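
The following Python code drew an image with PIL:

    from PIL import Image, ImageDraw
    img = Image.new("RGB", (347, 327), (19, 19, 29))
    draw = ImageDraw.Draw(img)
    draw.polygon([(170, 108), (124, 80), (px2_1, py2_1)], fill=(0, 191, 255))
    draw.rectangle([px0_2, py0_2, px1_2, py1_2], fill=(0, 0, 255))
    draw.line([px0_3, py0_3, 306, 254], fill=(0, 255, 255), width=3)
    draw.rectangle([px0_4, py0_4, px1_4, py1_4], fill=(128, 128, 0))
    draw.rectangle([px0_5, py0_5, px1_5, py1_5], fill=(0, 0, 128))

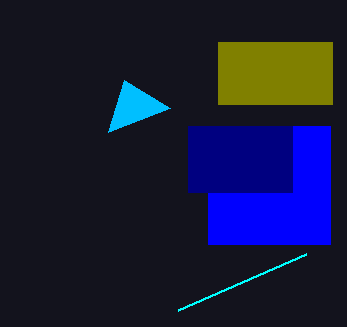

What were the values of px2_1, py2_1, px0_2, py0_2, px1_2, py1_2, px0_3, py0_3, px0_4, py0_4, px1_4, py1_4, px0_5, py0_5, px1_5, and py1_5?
px2_1 = 108
py2_1 = 132
px0_2 = 208
py0_2 = 126
px1_2 = 330
py1_2 = 244
px0_3 = 178
py0_3 = 310
px0_4 = 218
py0_4 = 42
px1_4 = 332
py1_4 = 104
px0_5 = 188
py0_5 = 126
px1_5 = 292
py1_5 = 192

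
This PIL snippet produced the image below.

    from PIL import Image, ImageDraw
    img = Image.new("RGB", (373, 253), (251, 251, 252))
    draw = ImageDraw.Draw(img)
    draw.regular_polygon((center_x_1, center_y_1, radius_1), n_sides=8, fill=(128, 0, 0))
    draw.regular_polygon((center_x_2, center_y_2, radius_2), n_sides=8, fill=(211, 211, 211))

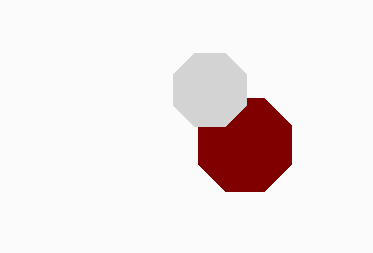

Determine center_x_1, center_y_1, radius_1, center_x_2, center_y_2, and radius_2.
center_x_1 = 245; center_y_1 = 145; radius_1 = 50; center_x_2 = 210; center_y_2 = 90; radius_2 = 40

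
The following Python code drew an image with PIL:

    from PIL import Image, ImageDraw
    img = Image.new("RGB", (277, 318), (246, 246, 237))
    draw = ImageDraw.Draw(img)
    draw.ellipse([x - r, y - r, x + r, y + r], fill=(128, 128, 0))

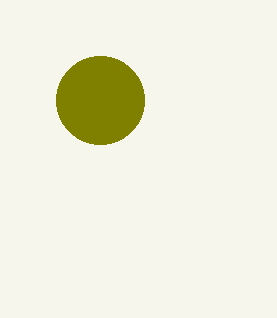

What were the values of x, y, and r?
x = 100
y = 100
r = 44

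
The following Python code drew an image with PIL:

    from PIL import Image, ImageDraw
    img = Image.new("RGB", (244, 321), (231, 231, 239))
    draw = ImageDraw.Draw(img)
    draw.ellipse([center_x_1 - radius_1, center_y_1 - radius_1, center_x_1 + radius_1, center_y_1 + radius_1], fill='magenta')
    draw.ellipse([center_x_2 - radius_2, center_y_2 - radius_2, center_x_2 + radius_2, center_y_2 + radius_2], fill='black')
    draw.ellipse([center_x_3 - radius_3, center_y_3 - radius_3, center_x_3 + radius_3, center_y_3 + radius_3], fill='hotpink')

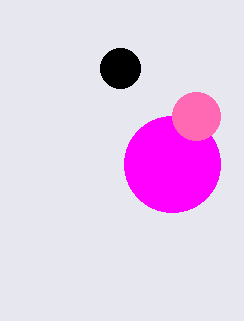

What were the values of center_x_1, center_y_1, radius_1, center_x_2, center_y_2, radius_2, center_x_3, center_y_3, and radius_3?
center_x_1 = 172, center_y_1 = 164, radius_1 = 48, center_x_2 = 120, center_y_2 = 68, radius_2 = 20, center_x_3 = 196, center_y_3 = 116, radius_3 = 24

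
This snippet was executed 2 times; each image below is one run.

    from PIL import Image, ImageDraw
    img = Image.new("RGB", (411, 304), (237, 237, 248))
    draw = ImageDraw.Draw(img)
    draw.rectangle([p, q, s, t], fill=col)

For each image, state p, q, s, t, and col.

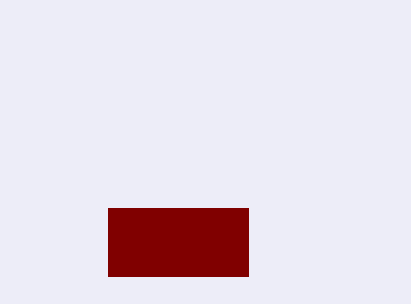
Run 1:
p = 108
q = 208
s = 248
t = 276
col = 'maroon'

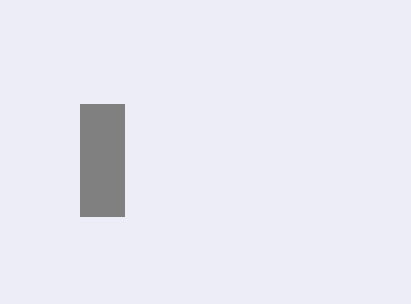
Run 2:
p = 80, q = 104, s = 124, t = 216, col = 'gray'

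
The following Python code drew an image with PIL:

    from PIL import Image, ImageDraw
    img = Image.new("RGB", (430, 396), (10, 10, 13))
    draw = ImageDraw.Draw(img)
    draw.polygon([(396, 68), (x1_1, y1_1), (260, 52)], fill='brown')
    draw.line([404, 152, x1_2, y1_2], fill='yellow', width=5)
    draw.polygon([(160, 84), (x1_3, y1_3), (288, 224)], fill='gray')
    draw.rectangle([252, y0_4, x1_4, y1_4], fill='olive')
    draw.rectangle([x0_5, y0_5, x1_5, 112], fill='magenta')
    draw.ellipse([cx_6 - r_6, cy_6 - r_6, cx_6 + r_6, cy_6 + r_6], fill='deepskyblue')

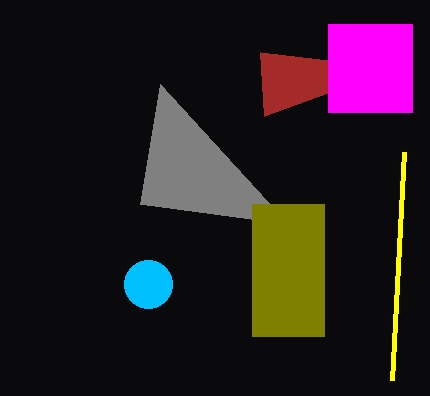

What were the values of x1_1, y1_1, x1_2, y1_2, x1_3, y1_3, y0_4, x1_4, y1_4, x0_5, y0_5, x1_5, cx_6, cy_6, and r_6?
x1_1 = 264; y1_1 = 116; x1_2 = 392; y1_2 = 380; x1_3 = 140; y1_3 = 204; y0_4 = 204; x1_4 = 324; y1_4 = 336; x0_5 = 328; y0_5 = 24; x1_5 = 412; cx_6 = 148; cy_6 = 284; r_6 = 24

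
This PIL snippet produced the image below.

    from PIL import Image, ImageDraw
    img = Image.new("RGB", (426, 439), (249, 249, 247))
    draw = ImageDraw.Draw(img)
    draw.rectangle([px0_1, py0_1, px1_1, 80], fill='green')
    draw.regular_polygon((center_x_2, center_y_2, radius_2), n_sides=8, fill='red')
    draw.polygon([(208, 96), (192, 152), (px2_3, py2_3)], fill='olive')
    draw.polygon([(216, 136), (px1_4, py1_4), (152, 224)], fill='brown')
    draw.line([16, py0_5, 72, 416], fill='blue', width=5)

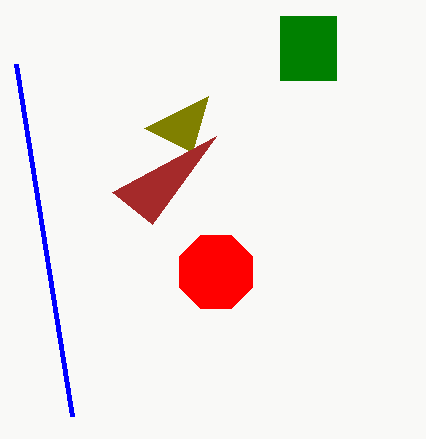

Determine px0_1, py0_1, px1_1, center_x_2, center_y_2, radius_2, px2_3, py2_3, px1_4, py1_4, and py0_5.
px0_1 = 280; py0_1 = 16; px1_1 = 336; center_x_2 = 216; center_y_2 = 272; radius_2 = 40; px2_3 = 144; py2_3 = 128; px1_4 = 112; py1_4 = 192; py0_5 = 64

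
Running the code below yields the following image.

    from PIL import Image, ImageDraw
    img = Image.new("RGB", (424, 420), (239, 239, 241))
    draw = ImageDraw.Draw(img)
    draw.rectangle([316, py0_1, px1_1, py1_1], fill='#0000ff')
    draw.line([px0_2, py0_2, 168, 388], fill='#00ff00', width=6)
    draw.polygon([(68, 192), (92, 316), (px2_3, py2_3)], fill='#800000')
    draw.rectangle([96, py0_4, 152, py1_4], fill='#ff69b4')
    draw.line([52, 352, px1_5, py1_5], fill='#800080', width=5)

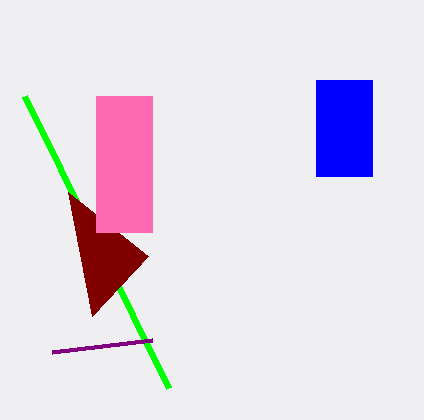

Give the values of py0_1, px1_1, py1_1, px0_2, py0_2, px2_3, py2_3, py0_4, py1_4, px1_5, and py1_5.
py0_1 = 80; px1_1 = 372; py1_1 = 176; px0_2 = 24; py0_2 = 96; px2_3 = 148; py2_3 = 256; py0_4 = 96; py1_4 = 232; px1_5 = 152; py1_5 = 340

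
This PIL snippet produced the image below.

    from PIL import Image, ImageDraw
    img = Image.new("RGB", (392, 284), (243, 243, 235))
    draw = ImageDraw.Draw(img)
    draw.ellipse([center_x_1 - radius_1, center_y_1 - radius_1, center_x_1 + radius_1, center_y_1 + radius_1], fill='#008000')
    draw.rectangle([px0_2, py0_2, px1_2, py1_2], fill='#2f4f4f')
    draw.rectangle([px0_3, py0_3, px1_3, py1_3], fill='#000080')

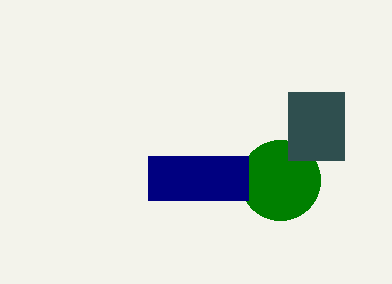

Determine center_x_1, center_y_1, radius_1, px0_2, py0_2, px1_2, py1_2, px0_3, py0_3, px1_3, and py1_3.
center_x_1 = 280; center_y_1 = 180; radius_1 = 40; px0_2 = 288; py0_2 = 92; px1_2 = 344; py1_2 = 160; px0_3 = 148; py0_3 = 156; px1_3 = 248; py1_3 = 200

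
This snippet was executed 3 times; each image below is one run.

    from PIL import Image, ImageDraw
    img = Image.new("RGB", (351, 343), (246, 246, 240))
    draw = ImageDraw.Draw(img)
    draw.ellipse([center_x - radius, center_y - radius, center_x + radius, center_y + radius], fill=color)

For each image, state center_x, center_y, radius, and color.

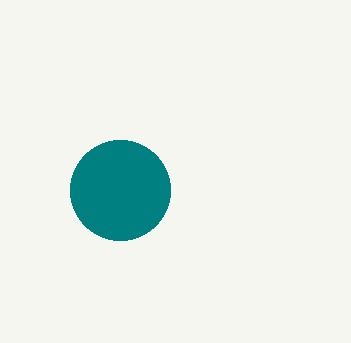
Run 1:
center_x = 120, center_y = 190, radius = 50, color = 'teal'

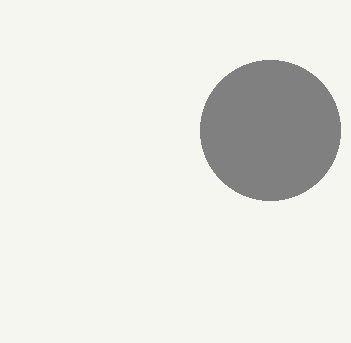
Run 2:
center_x = 270, center_y = 130, radius = 70, color = 'gray'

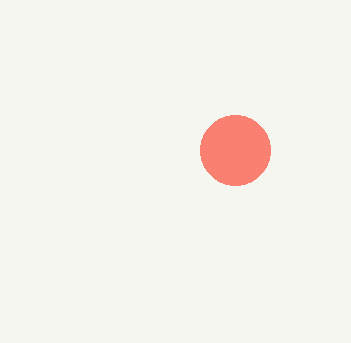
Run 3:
center_x = 235
center_y = 150
radius = 35
color = 'salmon'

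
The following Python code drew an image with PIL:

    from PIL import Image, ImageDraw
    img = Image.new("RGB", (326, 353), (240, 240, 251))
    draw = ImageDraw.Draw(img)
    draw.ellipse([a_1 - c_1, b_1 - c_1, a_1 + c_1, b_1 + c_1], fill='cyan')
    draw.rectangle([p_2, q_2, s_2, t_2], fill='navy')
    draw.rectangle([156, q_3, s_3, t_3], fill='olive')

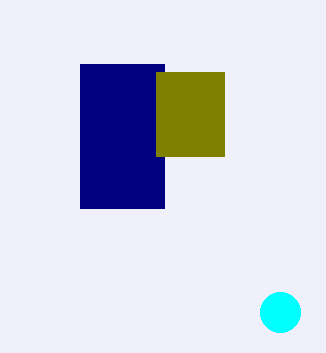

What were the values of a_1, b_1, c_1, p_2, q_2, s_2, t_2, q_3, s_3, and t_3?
a_1 = 280, b_1 = 312, c_1 = 20, p_2 = 80, q_2 = 64, s_2 = 164, t_2 = 208, q_3 = 72, s_3 = 224, t_3 = 156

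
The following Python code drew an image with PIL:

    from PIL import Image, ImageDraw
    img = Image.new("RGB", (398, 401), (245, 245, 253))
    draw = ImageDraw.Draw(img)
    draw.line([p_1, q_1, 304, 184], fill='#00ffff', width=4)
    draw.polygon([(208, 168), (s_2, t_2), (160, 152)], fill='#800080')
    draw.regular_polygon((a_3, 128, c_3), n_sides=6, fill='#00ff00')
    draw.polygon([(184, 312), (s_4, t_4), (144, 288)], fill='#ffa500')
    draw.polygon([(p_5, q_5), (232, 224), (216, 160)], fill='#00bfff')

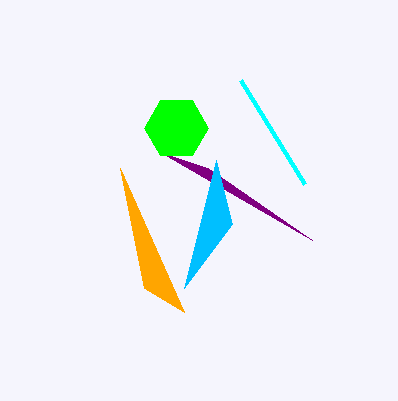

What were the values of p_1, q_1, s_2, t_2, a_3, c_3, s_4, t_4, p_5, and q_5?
p_1 = 240
q_1 = 80
s_2 = 312
t_2 = 240
a_3 = 176
c_3 = 32
s_4 = 120
t_4 = 168
p_5 = 184
q_5 = 288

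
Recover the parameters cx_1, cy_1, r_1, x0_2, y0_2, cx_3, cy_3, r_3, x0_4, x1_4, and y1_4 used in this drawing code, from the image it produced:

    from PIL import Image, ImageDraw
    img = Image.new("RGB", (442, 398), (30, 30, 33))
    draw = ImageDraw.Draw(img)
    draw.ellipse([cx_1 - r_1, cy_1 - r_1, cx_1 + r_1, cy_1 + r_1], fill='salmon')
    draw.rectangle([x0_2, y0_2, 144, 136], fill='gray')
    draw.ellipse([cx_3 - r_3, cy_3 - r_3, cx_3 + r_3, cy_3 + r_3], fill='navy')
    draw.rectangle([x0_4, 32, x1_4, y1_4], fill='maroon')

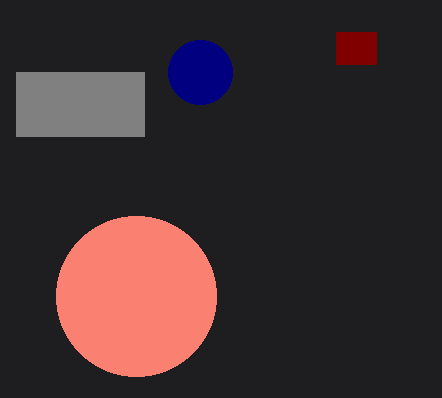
cx_1 = 136; cy_1 = 296; r_1 = 80; x0_2 = 16; y0_2 = 72; cx_3 = 200; cy_3 = 72; r_3 = 32; x0_4 = 336; x1_4 = 376; y1_4 = 64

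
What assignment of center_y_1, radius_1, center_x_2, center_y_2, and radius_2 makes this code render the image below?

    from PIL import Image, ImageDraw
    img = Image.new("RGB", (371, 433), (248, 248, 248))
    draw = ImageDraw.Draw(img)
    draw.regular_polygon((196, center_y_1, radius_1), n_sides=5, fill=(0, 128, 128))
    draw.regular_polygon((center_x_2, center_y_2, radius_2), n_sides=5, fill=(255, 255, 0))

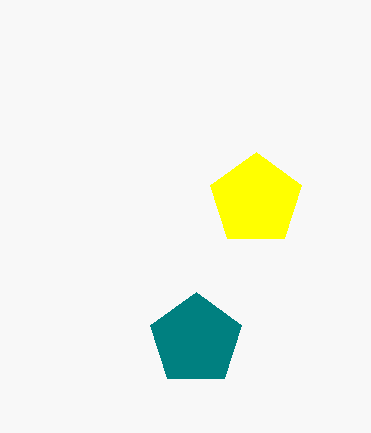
center_y_1 = 340, radius_1 = 48, center_x_2 = 256, center_y_2 = 200, radius_2 = 48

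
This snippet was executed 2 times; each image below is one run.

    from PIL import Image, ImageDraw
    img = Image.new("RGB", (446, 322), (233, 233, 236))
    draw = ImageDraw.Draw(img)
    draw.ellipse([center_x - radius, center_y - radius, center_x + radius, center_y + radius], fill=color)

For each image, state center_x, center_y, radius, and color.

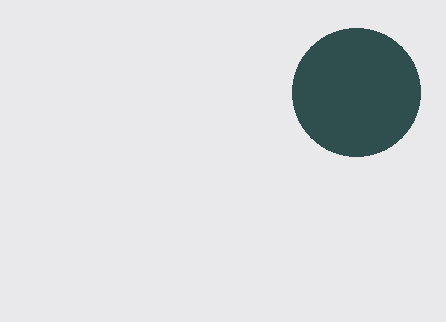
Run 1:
center_x = 356, center_y = 92, radius = 64, color = 'darkslategray'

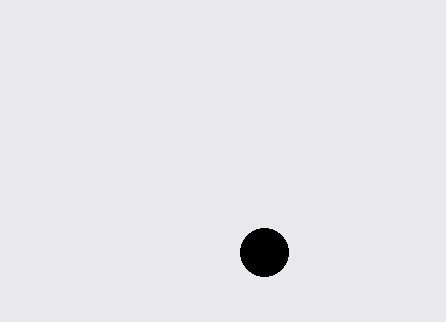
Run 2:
center_x = 264; center_y = 252; radius = 24; color = 'black'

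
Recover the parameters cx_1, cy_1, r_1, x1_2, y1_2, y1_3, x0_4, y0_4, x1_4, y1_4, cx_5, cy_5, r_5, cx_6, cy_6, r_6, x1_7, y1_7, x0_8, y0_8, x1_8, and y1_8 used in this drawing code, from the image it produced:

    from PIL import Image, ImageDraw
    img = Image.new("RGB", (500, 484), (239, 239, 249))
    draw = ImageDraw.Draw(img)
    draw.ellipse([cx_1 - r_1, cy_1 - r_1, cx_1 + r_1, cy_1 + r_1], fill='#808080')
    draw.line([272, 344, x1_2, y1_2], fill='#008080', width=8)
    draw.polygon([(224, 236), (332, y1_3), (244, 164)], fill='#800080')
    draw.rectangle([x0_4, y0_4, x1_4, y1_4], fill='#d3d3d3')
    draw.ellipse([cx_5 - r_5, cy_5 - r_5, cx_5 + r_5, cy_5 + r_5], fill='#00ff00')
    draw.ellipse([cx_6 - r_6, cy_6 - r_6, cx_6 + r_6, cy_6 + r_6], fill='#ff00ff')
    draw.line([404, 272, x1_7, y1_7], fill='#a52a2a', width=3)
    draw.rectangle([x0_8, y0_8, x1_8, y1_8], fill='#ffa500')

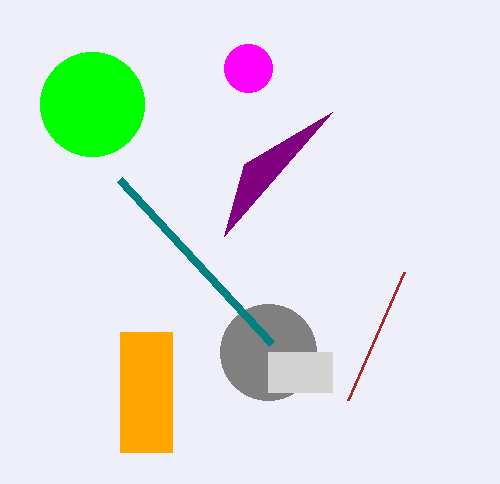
cx_1 = 268; cy_1 = 352; r_1 = 48; x1_2 = 120; y1_2 = 180; y1_3 = 112; x0_4 = 268; y0_4 = 352; x1_4 = 332; y1_4 = 392; cx_5 = 92; cy_5 = 104; r_5 = 52; cx_6 = 248; cy_6 = 68; r_6 = 24; x1_7 = 348; y1_7 = 400; x0_8 = 120; y0_8 = 332; x1_8 = 172; y1_8 = 452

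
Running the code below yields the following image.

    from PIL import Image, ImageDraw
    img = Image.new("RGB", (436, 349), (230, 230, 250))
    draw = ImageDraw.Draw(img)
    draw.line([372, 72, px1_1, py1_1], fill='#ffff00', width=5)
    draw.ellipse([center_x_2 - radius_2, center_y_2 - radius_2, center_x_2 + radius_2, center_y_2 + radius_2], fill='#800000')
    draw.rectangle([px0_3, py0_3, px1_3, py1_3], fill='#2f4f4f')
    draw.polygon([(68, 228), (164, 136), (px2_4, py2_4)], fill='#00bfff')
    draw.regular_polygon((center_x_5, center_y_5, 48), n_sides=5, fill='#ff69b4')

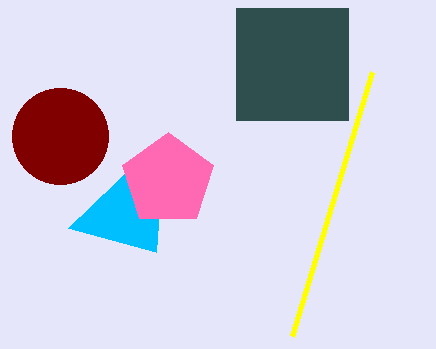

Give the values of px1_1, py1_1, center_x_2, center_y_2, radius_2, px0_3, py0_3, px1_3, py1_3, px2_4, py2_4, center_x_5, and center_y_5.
px1_1 = 292, py1_1 = 336, center_x_2 = 60, center_y_2 = 136, radius_2 = 48, px0_3 = 236, py0_3 = 8, px1_3 = 348, py1_3 = 120, px2_4 = 156, py2_4 = 252, center_x_5 = 168, center_y_5 = 180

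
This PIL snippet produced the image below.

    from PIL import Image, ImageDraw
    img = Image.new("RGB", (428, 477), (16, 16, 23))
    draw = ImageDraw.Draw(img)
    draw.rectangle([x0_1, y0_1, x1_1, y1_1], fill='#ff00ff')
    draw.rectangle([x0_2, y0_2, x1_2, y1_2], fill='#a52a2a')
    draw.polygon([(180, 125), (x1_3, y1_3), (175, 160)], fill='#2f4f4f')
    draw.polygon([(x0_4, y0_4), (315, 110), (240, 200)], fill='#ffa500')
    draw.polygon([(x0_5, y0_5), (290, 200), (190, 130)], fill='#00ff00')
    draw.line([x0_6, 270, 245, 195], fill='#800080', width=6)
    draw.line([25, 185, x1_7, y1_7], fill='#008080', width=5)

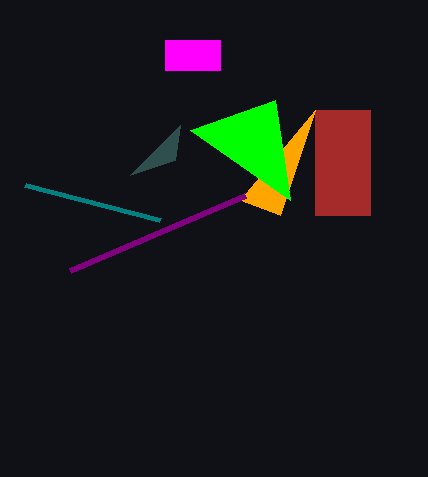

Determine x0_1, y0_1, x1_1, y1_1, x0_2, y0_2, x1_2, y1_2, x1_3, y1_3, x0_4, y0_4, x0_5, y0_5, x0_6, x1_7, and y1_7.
x0_1 = 165
y0_1 = 40
x1_1 = 220
y1_1 = 70
x0_2 = 315
y0_2 = 110
x1_2 = 370
y1_2 = 215
x1_3 = 130
y1_3 = 175
x0_4 = 280
y0_4 = 215
x0_5 = 275
y0_5 = 100
x0_6 = 70
x1_7 = 160
y1_7 = 220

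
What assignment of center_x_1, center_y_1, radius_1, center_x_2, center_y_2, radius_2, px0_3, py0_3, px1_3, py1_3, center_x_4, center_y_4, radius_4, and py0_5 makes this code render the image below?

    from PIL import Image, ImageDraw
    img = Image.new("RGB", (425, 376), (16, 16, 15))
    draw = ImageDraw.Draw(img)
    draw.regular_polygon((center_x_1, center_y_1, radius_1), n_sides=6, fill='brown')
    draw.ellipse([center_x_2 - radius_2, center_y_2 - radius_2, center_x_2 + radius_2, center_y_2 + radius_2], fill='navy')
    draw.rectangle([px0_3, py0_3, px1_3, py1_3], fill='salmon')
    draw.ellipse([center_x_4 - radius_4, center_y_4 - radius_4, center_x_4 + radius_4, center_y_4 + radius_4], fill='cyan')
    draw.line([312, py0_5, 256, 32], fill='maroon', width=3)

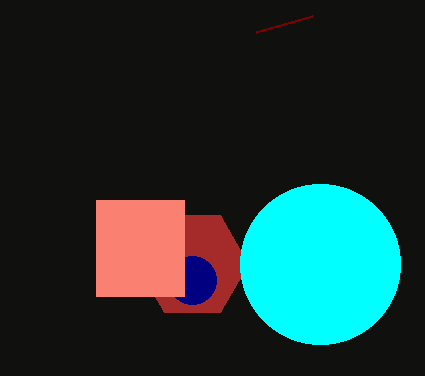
center_x_1 = 192
center_y_1 = 264
radius_1 = 56
center_x_2 = 192
center_y_2 = 280
radius_2 = 24
px0_3 = 96
py0_3 = 200
px1_3 = 184
py1_3 = 296
center_x_4 = 320
center_y_4 = 264
radius_4 = 80
py0_5 = 16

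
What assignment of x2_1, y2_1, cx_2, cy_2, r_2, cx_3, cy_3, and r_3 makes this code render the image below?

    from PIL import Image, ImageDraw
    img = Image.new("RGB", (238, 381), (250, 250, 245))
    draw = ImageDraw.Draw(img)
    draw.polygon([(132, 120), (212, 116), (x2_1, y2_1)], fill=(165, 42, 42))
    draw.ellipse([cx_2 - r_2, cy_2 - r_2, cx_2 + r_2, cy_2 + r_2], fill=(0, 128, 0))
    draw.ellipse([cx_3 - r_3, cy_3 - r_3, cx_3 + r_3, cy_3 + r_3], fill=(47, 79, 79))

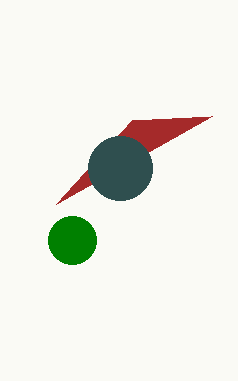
x2_1 = 56
y2_1 = 204
cx_2 = 72
cy_2 = 240
r_2 = 24
cx_3 = 120
cy_3 = 168
r_3 = 32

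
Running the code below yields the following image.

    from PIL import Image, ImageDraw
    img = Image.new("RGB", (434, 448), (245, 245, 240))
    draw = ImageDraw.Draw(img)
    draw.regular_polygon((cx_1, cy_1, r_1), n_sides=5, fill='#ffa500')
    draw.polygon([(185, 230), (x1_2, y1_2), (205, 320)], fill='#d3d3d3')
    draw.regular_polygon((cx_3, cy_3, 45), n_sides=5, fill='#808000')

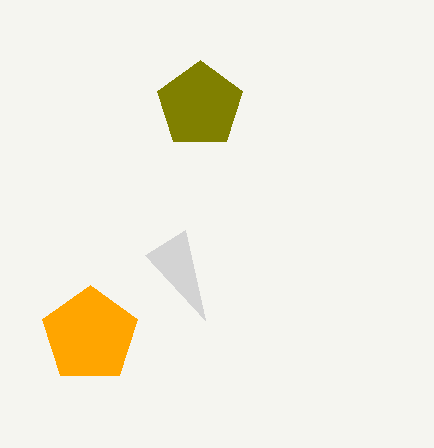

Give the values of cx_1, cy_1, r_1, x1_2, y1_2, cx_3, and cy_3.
cx_1 = 90; cy_1 = 335; r_1 = 50; x1_2 = 145; y1_2 = 255; cx_3 = 200; cy_3 = 105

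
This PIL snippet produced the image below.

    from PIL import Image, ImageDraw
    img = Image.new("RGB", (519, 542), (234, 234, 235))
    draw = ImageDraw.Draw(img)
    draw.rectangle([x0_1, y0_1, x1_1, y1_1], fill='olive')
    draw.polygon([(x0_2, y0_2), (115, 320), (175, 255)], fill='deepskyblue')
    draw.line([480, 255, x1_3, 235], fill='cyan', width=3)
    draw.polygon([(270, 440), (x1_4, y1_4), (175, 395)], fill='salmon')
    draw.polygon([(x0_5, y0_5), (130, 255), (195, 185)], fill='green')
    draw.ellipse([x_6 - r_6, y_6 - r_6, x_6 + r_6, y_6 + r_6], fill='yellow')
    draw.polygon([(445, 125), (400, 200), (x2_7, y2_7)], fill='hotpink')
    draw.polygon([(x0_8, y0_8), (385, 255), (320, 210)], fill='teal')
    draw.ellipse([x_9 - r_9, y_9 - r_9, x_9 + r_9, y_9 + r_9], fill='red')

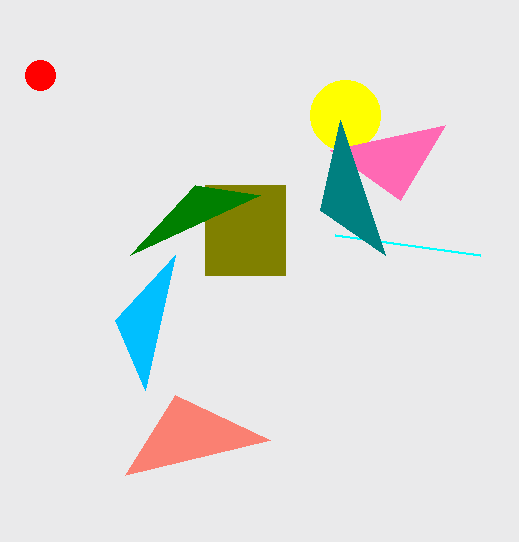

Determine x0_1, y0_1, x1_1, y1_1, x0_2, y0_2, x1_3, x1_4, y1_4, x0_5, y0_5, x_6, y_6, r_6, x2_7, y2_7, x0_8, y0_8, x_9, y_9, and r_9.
x0_1 = 205; y0_1 = 185; x1_1 = 285; y1_1 = 275; x0_2 = 145; y0_2 = 390; x1_3 = 335; x1_4 = 125; y1_4 = 475; x0_5 = 260; y0_5 = 195; x_6 = 345; y_6 = 115; r_6 = 35; x2_7 = 330; y2_7 = 150; x0_8 = 340; y0_8 = 120; x_9 = 40; y_9 = 75; r_9 = 15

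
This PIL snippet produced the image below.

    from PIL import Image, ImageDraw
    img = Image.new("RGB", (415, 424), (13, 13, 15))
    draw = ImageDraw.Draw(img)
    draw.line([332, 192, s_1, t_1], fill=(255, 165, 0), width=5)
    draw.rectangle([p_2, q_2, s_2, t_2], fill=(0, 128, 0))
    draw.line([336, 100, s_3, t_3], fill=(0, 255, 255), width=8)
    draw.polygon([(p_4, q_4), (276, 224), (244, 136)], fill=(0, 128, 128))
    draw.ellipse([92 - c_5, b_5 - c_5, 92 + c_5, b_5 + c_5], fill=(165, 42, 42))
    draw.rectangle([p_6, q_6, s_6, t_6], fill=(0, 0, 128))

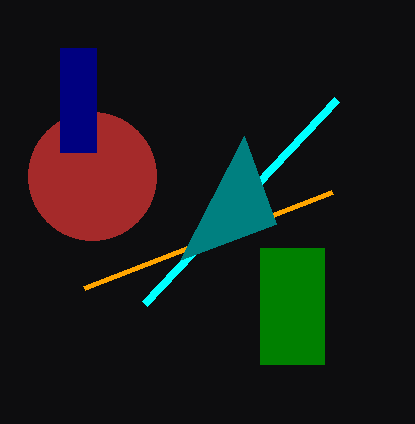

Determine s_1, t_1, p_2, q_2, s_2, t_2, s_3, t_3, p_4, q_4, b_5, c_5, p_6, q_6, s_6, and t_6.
s_1 = 84; t_1 = 288; p_2 = 260; q_2 = 248; s_2 = 324; t_2 = 364; s_3 = 144; t_3 = 304; p_4 = 180; q_4 = 260; b_5 = 176; c_5 = 64; p_6 = 60; q_6 = 48; s_6 = 96; t_6 = 152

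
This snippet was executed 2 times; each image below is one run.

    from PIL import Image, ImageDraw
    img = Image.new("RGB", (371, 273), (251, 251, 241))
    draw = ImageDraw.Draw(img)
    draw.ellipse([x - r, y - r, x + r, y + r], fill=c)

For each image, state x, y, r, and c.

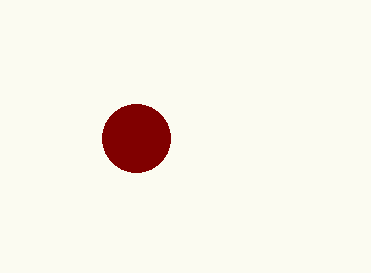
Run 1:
x = 136; y = 138; r = 34; c = 'maroon'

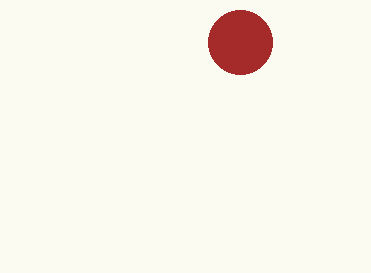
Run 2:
x = 240; y = 42; r = 32; c = 'brown'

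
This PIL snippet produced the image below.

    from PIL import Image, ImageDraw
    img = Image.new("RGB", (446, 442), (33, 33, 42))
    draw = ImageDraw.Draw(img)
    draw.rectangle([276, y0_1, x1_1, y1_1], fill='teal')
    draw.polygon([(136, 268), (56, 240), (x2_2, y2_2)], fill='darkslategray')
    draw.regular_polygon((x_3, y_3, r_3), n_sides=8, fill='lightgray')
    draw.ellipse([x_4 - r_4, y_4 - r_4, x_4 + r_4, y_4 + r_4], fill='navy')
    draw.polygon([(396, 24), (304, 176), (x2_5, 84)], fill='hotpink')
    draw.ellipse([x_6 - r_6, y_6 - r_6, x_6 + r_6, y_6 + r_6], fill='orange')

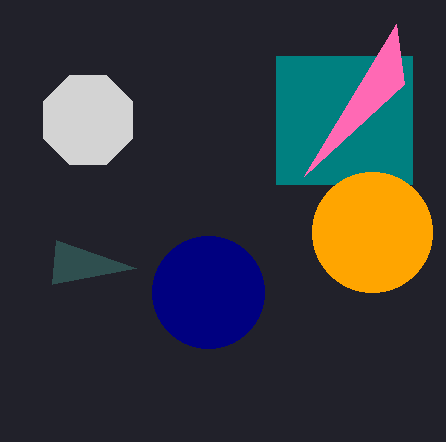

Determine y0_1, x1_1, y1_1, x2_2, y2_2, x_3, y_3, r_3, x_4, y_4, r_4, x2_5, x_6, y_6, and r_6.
y0_1 = 56
x1_1 = 412
y1_1 = 184
x2_2 = 52
y2_2 = 284
x_3 = 88
y_3 = 120
r_3 = 48
x_4 = 208
y_4 = 292
r_4 = 56
x2_5 = 404
x_6 = 372
y_6 = 232
r_6 = 60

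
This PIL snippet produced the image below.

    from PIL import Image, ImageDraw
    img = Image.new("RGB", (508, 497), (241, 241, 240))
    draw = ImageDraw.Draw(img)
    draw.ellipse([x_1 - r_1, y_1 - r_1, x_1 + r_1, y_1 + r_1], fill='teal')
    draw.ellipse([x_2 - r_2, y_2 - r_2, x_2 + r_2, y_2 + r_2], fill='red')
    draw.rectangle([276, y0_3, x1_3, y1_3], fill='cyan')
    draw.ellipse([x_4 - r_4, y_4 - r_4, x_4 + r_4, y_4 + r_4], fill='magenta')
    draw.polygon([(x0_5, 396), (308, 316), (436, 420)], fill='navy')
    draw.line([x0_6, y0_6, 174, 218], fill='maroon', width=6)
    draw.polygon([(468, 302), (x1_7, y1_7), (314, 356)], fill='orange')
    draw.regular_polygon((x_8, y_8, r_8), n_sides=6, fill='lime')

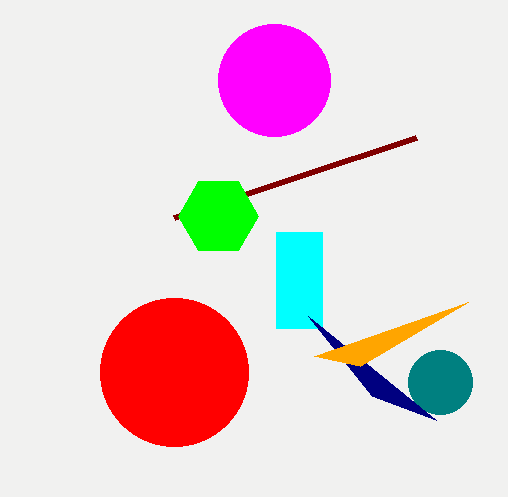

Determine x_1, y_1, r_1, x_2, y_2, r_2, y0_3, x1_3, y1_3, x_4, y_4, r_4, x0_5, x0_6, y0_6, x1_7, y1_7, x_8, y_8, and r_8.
x_1 = 440, y_1 = 382, r_1 = 32, x_2 = 174, y_2 = 372, r_2 = 74, y0_3 = 232, x1_3 = 322, y1_3 = 328, x_4 = 274, y_4 = 80, r_4 = 56, x0_5 = 372, x0_6 = 416, y0_6 = 138, x1_7 = 360, y1_7 = 366, x_8 = 218, y_8 = 216, r_8 = 40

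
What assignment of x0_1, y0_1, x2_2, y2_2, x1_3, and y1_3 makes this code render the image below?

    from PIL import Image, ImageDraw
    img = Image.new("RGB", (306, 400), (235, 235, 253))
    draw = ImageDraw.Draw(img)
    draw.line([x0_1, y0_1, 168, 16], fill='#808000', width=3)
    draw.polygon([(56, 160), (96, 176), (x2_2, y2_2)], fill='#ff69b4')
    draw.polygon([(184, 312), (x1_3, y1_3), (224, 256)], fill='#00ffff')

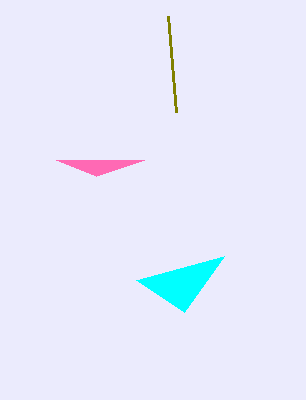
x0_1 = 176; y0_1 = 112; x2_2 = 144; y2_2 = 160; x1_3 = 136; y1_3 = 280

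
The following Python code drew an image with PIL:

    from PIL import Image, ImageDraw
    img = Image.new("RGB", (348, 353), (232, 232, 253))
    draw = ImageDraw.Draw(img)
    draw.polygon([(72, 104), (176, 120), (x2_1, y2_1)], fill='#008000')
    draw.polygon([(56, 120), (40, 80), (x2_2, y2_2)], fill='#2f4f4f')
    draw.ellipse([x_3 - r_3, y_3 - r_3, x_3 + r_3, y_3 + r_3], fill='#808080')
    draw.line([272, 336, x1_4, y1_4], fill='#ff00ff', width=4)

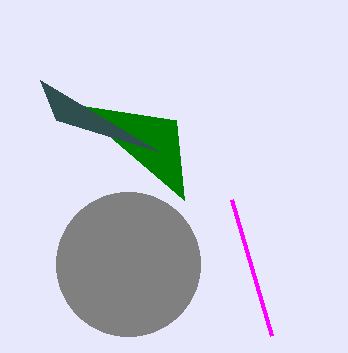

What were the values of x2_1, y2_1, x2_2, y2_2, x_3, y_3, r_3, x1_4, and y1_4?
x2_1 = 184; y2_1 = 200; x2_2 = 160; y2_2 = 152; x_3 = 128; y_3 = 264; r_3 = 72; x1_4 = 232; y1_4 = 200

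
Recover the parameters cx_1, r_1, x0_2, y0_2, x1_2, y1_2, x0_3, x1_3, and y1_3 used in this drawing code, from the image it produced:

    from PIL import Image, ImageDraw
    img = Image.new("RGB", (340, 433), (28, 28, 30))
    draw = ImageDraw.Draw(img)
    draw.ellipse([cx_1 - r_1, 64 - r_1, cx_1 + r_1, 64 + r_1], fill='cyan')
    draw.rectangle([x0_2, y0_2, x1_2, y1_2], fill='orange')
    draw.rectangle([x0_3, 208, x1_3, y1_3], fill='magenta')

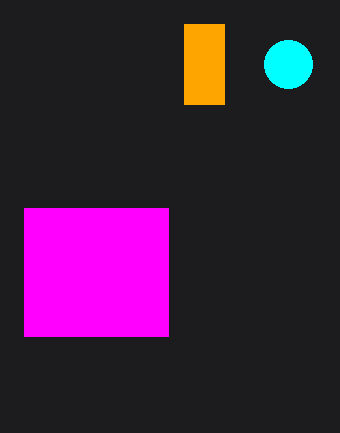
cx_1 = 288; r_1 = 24; x0_2 = 184; y0_2 = 24; x1_2 = 224; y1_2 = 104; x0_3 = 24; x1_3 = 168; y1_3 = 336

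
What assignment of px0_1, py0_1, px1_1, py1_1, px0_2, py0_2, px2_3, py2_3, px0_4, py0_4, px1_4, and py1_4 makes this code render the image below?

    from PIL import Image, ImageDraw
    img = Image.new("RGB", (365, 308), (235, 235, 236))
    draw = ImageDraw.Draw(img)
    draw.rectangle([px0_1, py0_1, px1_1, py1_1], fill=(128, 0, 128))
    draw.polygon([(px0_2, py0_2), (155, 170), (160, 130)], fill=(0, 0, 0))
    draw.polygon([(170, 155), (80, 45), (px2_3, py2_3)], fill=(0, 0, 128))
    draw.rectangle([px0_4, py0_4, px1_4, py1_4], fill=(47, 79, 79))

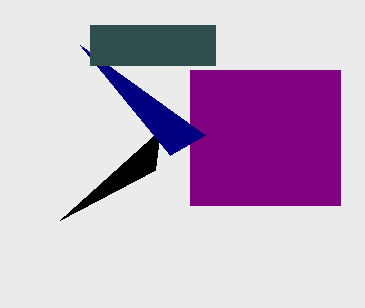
px0_1 = 190
py0_1 = 70
px1_1 = 340
py1_1 = 205
px0_2 = 60
py0_2 = 220
px2_3 = 205
py2_3 = 135
px0_4 = 90
py0_4 = 25
px1_4 = 215
py1_4 = 65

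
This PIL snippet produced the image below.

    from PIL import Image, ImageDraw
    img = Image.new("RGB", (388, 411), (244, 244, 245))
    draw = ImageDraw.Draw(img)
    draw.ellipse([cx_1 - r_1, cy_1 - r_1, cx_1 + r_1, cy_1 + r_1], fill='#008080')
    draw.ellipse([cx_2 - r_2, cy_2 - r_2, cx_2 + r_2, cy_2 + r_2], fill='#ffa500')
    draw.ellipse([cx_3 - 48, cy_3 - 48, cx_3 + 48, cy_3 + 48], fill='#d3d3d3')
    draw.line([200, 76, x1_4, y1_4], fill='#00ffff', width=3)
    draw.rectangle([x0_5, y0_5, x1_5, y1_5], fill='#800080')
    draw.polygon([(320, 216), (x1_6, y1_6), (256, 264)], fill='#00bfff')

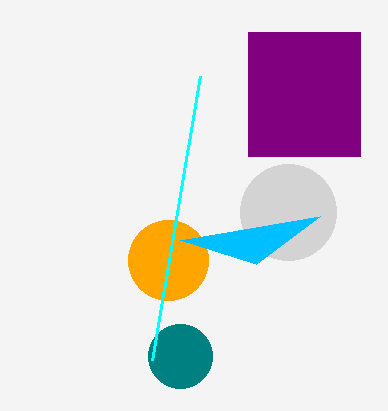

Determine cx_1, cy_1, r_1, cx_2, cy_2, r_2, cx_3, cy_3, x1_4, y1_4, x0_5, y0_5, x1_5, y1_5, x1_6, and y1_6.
cx_1 = 180
cy_1 = 356
r_1 = 32
cx_2 = 168
cy_2 = 260
r_2 = 40
cx_3 = 288
cy_3 = 212
x1_4 = 152
y1_4 = 360
x0_5 = 248
y0_5 = 32
x1_5 = 360
y1_5 = 156
x1_6 = 180
y1_6 = 240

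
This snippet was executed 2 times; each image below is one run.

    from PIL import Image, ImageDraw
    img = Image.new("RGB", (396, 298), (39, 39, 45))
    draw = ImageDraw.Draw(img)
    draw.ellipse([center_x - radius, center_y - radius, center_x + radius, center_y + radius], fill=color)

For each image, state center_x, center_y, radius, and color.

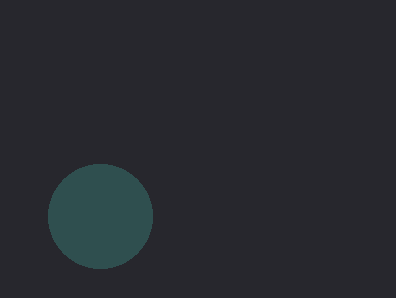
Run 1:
center_x = 100, center_y = 216, radius = 52, color = 'darkslategray'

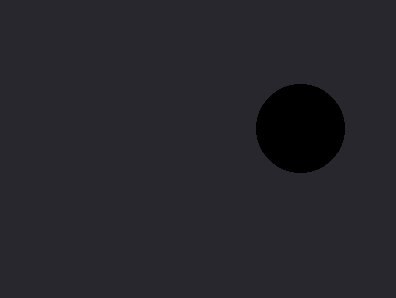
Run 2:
center_x = 300, center_y = 128, radius = 44, color = 'black'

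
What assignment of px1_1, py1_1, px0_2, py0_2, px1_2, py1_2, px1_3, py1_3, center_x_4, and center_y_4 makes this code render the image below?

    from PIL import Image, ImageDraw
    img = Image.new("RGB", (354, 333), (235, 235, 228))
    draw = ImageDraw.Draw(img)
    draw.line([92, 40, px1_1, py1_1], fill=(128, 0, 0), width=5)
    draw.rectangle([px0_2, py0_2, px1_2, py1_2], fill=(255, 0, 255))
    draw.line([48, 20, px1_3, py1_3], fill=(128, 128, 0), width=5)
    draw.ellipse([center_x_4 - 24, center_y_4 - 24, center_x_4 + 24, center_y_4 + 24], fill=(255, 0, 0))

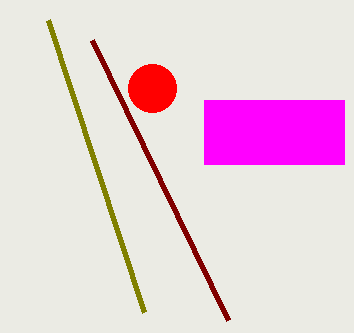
px1_1 = 228; py1_1 = 320; px0_2 = 204; py0_2 = 100; px1_2 = 344; py1_2 = 164; px1_3 = 144; py1_3 = 312; center_x_4 = 152; center_y_4 = 88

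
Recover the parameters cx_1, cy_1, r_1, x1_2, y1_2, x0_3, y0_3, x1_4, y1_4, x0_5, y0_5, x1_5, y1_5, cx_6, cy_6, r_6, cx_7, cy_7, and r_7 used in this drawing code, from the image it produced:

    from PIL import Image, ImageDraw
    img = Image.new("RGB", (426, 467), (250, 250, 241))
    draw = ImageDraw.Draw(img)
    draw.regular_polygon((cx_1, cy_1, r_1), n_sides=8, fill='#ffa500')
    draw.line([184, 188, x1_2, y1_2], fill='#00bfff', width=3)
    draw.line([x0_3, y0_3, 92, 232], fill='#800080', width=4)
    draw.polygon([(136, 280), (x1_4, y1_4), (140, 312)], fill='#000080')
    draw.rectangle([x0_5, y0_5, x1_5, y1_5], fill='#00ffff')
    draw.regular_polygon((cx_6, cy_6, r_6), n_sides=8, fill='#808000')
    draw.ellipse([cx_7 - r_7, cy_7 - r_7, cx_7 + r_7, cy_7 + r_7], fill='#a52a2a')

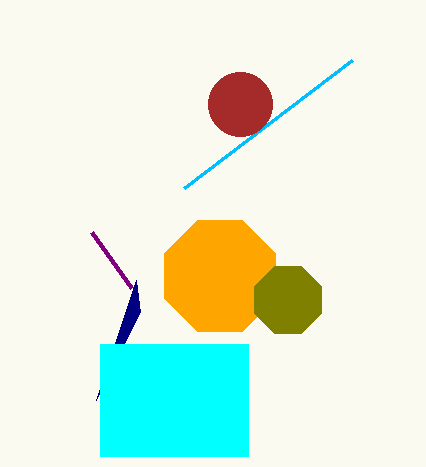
cx_1 = 220; cy_1 = 276; r_1 = 60; x1_2 = 352; y1_2 = 60; x0_3 = 132; y0_3 = 288; x1_4 = 96; y1_4 = 400; x0_5 = 100; y0_5 = 344; x1_5 = 248; y1_5 = 456; cx_6 = 288; cy_6 = 300; r_6 = 36; cx_7 = 240; cy_7 = 104; r_7 = 32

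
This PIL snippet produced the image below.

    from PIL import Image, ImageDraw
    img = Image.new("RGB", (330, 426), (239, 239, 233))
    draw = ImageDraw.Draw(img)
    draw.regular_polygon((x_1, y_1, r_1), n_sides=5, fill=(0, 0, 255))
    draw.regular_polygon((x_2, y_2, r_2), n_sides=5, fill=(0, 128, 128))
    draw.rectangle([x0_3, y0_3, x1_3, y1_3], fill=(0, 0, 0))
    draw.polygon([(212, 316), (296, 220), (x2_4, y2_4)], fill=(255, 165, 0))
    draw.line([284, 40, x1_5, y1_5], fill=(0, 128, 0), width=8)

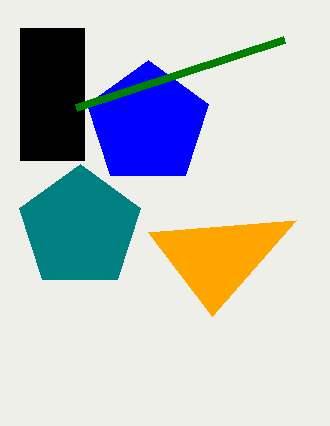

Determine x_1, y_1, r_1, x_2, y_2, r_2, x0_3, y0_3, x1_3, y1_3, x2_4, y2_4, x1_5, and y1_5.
x_1 = 148
y_1 = 124
r_1 = 64
x_2 = 80
y_2 = 228
r_2 = 64
x0_3 = 20
y0_3 = 28
x1_3 = 84
y1_3 = 160
x2_4 = 148
y2_4 = 232
x1_5 = 76
y1_5 = 108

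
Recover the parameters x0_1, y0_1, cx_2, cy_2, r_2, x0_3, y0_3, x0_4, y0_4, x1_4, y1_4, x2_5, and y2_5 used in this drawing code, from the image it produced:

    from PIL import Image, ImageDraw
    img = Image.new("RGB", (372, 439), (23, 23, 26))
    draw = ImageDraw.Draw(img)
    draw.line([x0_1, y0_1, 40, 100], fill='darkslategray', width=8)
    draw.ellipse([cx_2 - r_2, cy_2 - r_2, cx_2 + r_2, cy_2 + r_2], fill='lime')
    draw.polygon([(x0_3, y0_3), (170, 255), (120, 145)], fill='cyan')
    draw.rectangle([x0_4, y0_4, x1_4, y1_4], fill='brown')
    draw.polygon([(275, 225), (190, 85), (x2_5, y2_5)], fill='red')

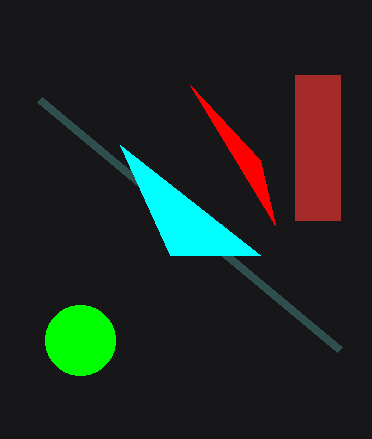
x0_1 = 340
y0_1 = 350
cx_2 = 80
cy_2 = 340
r_2 = 35
x0_3 = 260
y0_3 = 255
x0_4 = 295
y0_4 = 75
x1_4 = 340
y1_4 = 220
x2_5 = 260
y2_5 = 160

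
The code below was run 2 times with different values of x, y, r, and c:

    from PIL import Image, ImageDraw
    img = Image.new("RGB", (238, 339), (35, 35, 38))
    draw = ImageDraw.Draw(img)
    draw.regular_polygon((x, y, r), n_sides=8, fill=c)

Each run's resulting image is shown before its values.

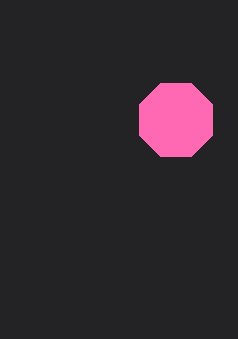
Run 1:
x = 176
y = 120
r = 40
c = 'hotpink'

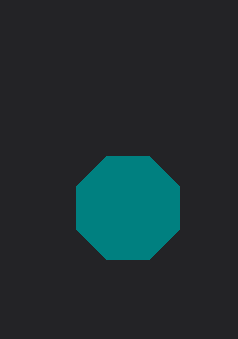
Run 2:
x = 128, y = 208, r = 56, c = 'teal'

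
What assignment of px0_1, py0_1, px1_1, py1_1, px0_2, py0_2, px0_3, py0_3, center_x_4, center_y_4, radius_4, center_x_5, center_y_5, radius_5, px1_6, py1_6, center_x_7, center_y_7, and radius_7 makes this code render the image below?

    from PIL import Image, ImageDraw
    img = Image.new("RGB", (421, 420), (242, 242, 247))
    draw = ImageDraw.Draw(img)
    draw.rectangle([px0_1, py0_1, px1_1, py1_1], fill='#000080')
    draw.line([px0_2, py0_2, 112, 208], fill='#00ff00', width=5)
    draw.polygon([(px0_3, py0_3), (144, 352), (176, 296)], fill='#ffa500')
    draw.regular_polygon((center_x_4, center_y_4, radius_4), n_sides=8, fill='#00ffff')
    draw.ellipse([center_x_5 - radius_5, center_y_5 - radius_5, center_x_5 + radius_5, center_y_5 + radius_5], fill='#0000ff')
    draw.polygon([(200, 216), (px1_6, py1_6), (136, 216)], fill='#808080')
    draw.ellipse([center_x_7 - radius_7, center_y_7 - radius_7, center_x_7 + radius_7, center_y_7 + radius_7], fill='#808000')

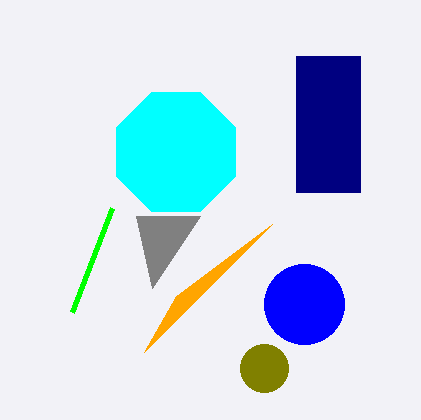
px0_1 = 296
py0_1 = 56
px1_1 = 360
py1_1 = 192
px0_2 = 72
py0_2 = 312
px0_3 = 272
py0_3 = 224
center_x_4 = 176
center_y_4 = 152
radius_4 = 64
center_x_5 = 304
center_y_5 = 304
radius_5 = 40
px1_6 = 152
py1_6 = 288
center_x_7 = 264
center_y_7 = 368
radius_7 = 24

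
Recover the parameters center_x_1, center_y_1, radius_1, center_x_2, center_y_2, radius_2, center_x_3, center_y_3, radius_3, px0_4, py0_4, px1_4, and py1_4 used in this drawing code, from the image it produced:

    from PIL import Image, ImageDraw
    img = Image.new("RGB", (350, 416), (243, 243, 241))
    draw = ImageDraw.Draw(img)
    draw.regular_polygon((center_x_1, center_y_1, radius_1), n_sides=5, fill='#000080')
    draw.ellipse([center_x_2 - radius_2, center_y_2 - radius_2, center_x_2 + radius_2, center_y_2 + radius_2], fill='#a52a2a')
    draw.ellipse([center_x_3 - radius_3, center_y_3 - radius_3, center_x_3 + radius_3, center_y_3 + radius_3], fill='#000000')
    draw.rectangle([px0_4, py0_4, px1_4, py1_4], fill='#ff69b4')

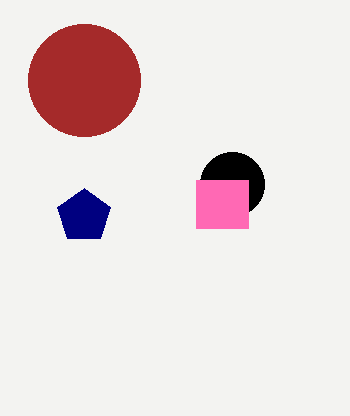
center_x_1 = 84; center_y_1 = 216; radius_1 = 28; center_x_2 = 84; center_y_2 = 80; radius_2 = 56; center_x_3 = 232; center_y_3 = 184; radius_3 = 32; px0_4 = 196; py0_4 = 180; px1_4 = 248; py1_4 = 228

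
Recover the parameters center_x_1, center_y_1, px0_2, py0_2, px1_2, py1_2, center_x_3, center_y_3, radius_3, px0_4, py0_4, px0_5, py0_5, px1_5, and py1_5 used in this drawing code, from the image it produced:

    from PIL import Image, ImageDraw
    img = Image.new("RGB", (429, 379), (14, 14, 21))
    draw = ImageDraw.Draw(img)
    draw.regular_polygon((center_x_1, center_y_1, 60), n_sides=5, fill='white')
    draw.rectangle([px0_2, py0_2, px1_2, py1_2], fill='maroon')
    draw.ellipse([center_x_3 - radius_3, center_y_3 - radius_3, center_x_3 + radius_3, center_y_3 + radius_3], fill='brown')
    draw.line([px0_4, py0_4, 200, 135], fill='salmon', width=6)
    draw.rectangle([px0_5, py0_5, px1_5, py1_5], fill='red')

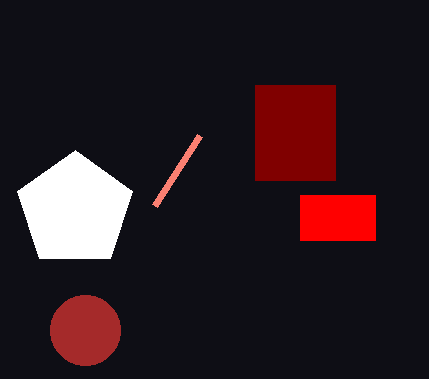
center_x_1 = 75; center_y_1 = 210; px0_2 = 255; py0_2 = 85; px1_2 = 335; py1_2 = 180; center_x_3 = 85; center_y_3 = 330; radius_3 = 35; px0_4 = 155; py0_4 = 205; px0_5 = 300; py0_5 = 195; px1_5 = 375; py1_5 = 240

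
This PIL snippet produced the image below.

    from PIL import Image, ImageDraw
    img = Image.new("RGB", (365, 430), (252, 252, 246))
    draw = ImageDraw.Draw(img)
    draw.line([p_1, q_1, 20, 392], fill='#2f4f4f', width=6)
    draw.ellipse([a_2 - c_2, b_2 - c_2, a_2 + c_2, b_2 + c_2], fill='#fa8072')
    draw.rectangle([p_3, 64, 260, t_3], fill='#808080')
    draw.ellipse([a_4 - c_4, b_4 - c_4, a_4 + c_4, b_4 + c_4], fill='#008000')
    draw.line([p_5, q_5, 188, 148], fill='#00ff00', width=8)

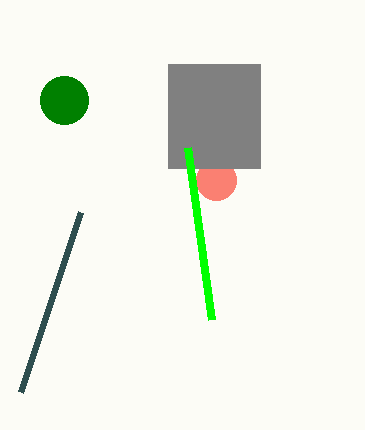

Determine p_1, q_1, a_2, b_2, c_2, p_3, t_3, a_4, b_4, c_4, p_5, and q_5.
p_1 = 80
q_1 = 212
a_2 = 216
b_2 = 180
c_2 = 20
p_3 = 168
t_3 = 168
a_4 = 64
b_4 = 100
c_4 = 24
p_5 = 212
q_5 = 320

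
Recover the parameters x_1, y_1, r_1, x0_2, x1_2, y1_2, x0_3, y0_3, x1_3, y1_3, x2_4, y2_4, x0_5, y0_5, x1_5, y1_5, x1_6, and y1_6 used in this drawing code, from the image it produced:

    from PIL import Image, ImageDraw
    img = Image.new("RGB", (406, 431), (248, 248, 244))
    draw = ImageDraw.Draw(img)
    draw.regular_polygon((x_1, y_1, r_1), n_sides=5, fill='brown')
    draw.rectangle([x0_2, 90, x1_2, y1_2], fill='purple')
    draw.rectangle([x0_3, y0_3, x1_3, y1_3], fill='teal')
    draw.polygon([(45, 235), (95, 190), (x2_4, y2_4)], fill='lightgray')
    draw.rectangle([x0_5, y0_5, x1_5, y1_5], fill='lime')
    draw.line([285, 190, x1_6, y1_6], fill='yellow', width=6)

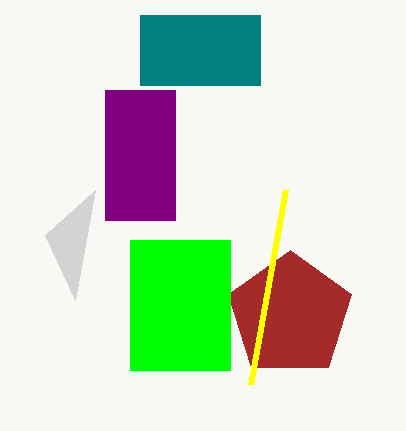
x_1 = 290
y_1 = 315
r_1 = 65
x0_2 = 105
x1_2 = 175
y1_2 = 220
x0_3 = 140
y0_3 = 15
x1_3 = 260
y1_3 = 85
x2_4 = 75
y2_4 = 300
x0_5 = 130
y0_5 = 240
x1_5 = 230
y1_5 = 370
x1_6 = 250
y1_6 = 385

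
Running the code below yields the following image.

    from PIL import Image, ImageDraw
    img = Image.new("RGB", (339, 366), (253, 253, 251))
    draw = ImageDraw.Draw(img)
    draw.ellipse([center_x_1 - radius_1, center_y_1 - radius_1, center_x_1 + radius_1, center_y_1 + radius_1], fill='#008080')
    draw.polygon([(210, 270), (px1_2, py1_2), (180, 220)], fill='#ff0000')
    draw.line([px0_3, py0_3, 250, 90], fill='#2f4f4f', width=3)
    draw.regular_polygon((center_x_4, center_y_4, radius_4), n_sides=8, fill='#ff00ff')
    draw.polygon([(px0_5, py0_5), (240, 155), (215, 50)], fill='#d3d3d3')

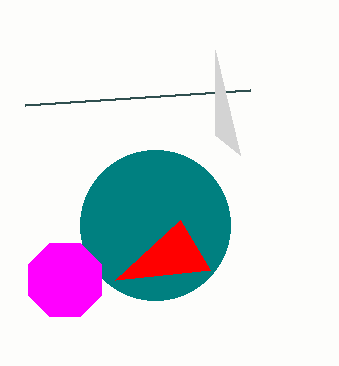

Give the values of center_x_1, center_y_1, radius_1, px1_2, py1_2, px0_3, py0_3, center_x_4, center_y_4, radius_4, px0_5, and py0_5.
center_x_1 = 155; center_y_1 = 225; radius_1 = 75; px1_2 = 115; py1_2 = 280; px0_3 = 25; py0_3 = 105; center_x_4 = 65; center_y_4 = 280; radius_4 = 40; px0_5 = 215; py0_5 = 135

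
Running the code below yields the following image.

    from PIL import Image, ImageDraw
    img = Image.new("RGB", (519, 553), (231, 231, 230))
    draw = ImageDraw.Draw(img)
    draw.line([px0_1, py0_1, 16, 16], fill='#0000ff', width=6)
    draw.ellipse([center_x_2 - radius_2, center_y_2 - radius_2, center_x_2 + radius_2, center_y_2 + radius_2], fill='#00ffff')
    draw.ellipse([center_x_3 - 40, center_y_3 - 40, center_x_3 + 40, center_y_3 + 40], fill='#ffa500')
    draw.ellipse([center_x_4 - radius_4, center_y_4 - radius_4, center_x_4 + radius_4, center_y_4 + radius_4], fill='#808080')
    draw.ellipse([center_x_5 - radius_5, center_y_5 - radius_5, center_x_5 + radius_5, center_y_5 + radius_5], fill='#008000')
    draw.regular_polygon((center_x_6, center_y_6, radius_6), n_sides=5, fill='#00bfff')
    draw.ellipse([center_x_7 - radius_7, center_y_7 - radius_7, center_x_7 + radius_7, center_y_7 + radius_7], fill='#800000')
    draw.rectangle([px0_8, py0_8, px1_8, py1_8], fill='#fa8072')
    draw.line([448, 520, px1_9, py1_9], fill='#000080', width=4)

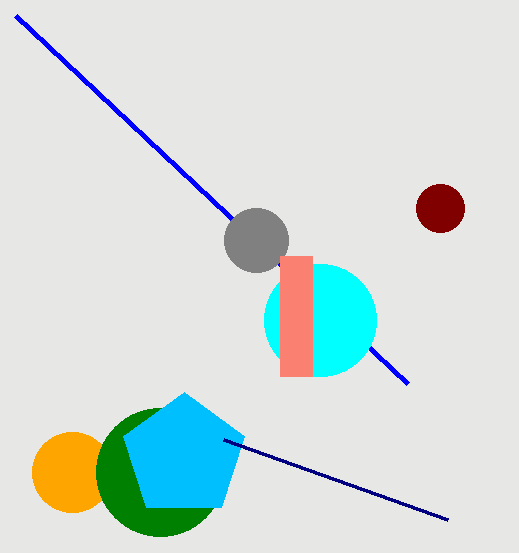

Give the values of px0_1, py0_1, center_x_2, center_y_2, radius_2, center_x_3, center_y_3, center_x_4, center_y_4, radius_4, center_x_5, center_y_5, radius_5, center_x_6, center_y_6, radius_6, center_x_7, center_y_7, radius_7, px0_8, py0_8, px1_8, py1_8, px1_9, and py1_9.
px0_1 = 408, py0_1 = 384, center_x_2 = 320, center_y_2 = 320, radius_2 = 56, center_x_3 = 72, center_y_3 = 472, center_x_4 = 256, center_y_4 = 240, radius_4 = 32, center_x_5 = 160, center_y_5 = 472, radius_5 = 64, center_x_6 = 184, center_y_6 = 456, radius_6 = 64, center_x_7 = 440, center_y_7 = 208, radius_7 = 24, px0_8 = 280, py0_8 = 256, px1_8 = 312, py1_8 = 376, px1_9 = 224, py1_9 = 440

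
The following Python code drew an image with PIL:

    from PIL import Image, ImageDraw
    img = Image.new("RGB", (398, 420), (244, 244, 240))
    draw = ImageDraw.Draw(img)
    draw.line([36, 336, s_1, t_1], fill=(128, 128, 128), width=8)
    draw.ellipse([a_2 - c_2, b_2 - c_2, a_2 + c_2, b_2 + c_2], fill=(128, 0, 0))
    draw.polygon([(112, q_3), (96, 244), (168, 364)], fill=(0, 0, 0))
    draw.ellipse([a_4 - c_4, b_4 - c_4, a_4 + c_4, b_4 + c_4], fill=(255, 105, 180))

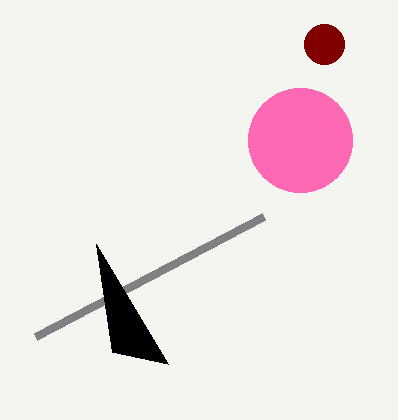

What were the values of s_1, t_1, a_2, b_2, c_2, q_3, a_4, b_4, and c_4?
s_1 = 264, t_1 = 216, a_2 = 324, b_2 = 44, c_2 = 20, q_3 = 352, a_4 = 300, b_4 = 140, c_4 = 52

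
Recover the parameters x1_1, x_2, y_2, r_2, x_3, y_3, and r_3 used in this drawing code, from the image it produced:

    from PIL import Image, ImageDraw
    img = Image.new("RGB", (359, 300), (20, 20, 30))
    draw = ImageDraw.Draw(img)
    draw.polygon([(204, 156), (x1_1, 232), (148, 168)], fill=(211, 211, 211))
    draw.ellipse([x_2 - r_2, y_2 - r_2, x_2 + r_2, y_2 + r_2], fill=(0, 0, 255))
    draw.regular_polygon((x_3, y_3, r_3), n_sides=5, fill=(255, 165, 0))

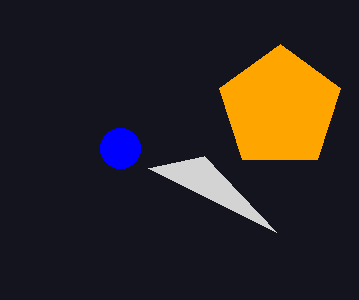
x1_1 = 276; x_2 = 120; y_2 = 148; r_2 = 20; x_3 = 280; y_3 = 108; r_3 = 64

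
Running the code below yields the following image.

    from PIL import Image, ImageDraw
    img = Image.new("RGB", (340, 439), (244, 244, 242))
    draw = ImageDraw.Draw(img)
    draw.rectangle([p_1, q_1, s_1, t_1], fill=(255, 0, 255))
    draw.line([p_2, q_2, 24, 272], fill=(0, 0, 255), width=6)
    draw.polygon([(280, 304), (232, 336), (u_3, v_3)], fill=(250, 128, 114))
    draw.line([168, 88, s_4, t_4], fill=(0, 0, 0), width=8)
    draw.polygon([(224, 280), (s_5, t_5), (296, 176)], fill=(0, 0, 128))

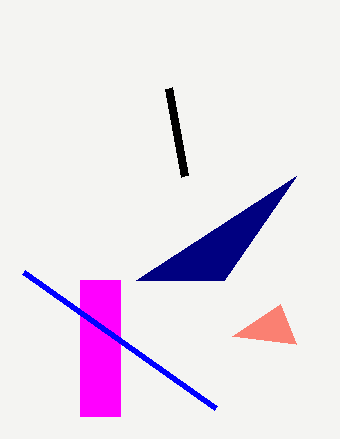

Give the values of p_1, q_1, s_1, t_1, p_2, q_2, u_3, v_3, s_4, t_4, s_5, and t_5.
p_1 = 80, q_1 = 280, s_1 = 120, t_1 = 416, p_2 = 216, q_2 = 408, u_3 = 296, v_3 = 344, s_4 = 184, t_4 = 176, s_5 = 136, t_5 = 280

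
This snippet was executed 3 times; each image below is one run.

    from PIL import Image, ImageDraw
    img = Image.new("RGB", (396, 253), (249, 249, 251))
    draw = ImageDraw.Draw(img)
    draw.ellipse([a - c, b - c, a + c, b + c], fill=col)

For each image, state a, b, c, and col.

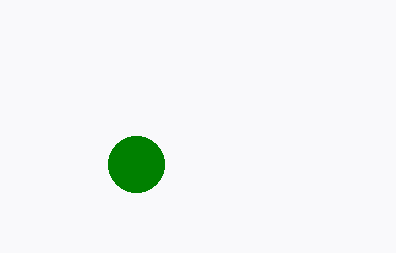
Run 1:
a = 136
b = 164
c = 28
col = 'green'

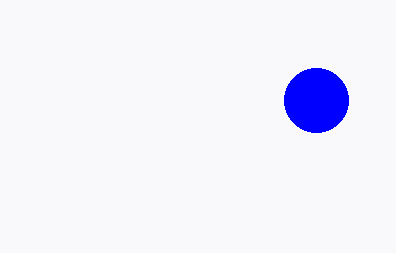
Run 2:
a = 316
b = 100
c = 32
col = 'blue'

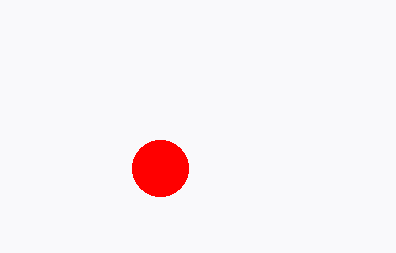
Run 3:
a = 160; b = 168; c = 28; col = 'red'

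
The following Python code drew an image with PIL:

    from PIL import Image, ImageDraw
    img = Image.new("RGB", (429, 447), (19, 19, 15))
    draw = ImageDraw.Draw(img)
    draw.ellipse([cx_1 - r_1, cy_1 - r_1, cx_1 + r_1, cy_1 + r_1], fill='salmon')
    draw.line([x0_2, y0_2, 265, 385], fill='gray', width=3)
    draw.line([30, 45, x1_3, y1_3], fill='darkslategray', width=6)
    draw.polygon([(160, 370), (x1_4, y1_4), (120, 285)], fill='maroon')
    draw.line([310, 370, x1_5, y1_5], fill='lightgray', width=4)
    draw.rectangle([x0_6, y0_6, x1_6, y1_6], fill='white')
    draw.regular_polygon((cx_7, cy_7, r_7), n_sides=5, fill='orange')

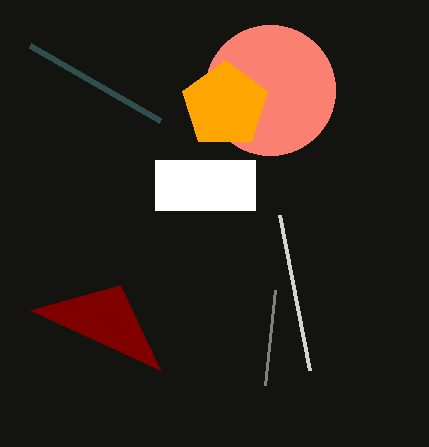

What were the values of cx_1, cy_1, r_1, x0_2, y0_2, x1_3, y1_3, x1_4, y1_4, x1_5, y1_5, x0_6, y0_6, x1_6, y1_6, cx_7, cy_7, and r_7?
cx_1 = 270, cy_1 = 90, r_1 = 65, x0_2 = 275, y0_2 = 290, x1_3 = 160, y1_3 = 120, x1_4 = 30, y1_4 = 310, x1_5 = 280, y1_5 = 215, x0_6 = 155, y0_6 = 160, x1_6 = 255, y1_6 = 210, cx_7 = 225, cy_7 = 105, r_7 = 45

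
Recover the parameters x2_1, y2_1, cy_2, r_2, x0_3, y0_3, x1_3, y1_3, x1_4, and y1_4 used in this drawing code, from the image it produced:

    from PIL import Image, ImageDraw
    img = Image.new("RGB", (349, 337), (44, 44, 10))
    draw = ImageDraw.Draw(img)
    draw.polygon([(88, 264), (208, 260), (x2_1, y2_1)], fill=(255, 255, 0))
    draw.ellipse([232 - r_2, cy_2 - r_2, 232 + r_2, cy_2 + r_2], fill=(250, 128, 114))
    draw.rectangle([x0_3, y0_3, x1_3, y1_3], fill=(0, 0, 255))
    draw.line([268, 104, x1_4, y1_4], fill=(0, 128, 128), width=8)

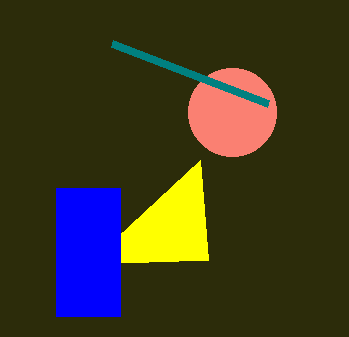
x2_1 = 200
y2_1 = 160
cy_2 = 112
r_2 = 44
x0_3 = 56
y0_3 = 188
x1_3 = 120
y1_3 = 316
x1_4 = 112
y1_4 = 44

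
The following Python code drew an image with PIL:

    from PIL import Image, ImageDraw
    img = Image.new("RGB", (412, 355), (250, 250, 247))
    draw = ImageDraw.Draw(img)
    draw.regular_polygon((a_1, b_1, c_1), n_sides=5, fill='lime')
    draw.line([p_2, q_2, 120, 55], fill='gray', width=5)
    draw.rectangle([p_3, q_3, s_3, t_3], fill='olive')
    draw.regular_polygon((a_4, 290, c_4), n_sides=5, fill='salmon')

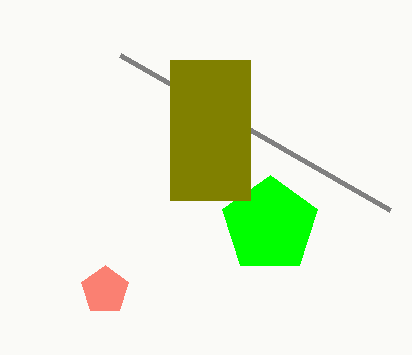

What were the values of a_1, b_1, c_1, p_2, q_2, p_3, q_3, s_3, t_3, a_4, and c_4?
a_1 = 270, b_1 = 225, c_1 = 50, p_2 = 390, q_2 = 210, p_3 = 170, q_3 = 60, s_3 = 250, t_3 = 200, a_4 = 105, c_4 = 25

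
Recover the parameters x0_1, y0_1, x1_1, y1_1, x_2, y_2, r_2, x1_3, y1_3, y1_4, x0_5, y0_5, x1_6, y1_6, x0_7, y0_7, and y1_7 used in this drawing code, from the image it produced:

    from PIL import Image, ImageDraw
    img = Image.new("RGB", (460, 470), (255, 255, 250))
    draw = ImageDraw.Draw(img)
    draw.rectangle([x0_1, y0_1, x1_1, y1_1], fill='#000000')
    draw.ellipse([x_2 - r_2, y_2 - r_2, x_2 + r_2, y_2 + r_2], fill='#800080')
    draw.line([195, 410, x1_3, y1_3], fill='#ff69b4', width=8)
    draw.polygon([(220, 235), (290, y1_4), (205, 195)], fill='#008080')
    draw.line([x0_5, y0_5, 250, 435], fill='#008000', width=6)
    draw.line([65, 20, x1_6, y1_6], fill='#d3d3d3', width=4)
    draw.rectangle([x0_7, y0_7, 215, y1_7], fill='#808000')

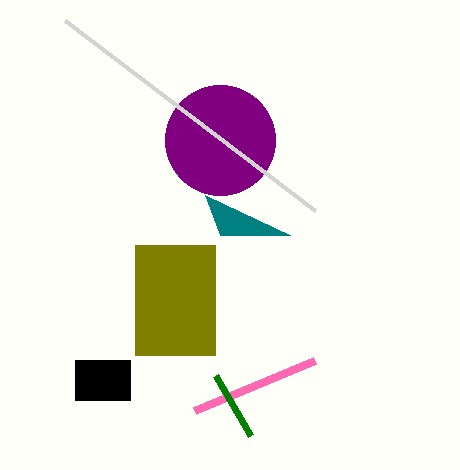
x0_1 = 75
y0_1 = 360
x1_1 = 130
y1_1 = 400
x_2 = 220
y_2 = 140
r_2 = 55
x1_3 = 315
y1_3 = 360
y1_4 = 235
x0_5 = 215
y0_5 = 375
x1_6 = 315
y1_6 = 210
x0_7 = 135
y0_7 = 245
y1_7 = 355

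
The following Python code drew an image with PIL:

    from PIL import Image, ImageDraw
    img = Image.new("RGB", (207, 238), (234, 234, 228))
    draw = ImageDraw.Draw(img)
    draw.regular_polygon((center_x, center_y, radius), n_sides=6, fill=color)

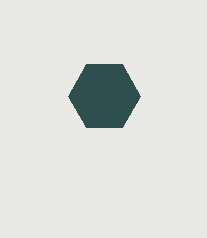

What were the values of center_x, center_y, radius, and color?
center_x = 104; center_y = 96; radius = 36; color = 'darkslategray'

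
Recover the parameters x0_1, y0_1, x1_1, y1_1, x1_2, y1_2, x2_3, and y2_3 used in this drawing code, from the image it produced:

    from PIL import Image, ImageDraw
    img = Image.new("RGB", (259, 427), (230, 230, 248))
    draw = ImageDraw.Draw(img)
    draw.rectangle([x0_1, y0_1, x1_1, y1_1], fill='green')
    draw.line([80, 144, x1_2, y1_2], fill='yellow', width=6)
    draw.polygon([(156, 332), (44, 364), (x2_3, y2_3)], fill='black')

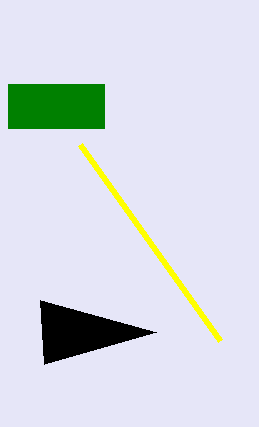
x0_1 = 8; y0_1 = 84; x1_1 = 104; y1_1 = 128; x1_2 = 220; y1_2 = 340; x2_3 = 40; y2_3 = 300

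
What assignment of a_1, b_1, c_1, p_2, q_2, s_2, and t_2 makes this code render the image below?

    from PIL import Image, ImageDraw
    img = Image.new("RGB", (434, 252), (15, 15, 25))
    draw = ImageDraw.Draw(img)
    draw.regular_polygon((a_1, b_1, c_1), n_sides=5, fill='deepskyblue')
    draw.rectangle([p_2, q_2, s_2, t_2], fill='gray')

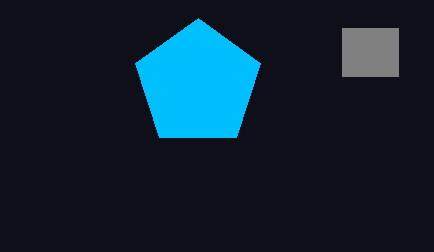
a_1 = 198; b_1 = 84; c_1 = 66; p_2 = 342; q_2 = 28; s_2 = 398; t_2 = 76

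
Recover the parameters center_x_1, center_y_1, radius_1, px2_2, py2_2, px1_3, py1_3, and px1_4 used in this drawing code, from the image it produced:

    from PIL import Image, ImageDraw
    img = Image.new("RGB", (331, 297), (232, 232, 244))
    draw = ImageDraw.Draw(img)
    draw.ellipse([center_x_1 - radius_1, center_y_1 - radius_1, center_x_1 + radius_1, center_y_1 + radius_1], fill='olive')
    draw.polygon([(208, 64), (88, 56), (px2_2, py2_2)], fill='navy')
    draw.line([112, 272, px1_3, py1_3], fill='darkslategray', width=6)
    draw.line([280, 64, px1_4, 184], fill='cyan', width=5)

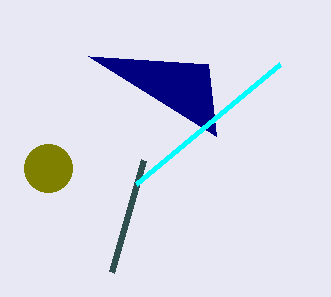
center_x_1 = 48; center_y_1 = 168; radius_1 = 24; px2_2 = 216; py2_2 = 136; px1_3 = 144; py1_3 = 160; px1_4 = 136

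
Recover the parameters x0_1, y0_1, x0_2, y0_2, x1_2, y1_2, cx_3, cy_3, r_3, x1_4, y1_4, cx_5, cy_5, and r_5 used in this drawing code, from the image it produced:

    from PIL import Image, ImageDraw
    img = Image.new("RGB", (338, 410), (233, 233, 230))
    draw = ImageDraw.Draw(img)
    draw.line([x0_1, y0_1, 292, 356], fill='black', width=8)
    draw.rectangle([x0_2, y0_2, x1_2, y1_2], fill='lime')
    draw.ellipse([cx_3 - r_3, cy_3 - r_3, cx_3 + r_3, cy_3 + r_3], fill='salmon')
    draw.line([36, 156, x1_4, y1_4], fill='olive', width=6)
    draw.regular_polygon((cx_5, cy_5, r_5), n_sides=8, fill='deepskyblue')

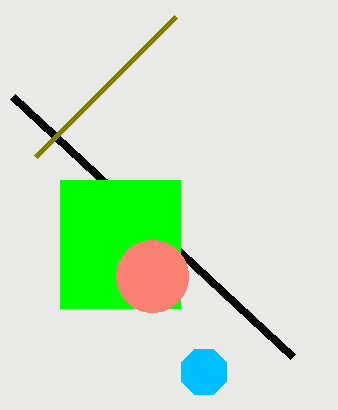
x0_1 = 12
y0_1 = 96
x0_2 = 60
y0_2 = 180
x1_2 = 180
y1_2 = 308
cx_3 = 152
cy_3 = 276
r_3 = 36
x1_4 = 176
y1_4 = 16
cx_5 = 204
cy_5 = 372
r_5 = 24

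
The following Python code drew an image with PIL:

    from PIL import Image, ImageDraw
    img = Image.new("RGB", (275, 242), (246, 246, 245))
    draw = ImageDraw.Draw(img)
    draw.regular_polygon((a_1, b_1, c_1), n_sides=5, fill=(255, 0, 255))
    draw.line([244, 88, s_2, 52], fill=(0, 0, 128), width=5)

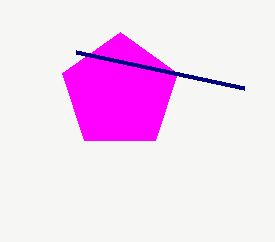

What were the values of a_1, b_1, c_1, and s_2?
a_1 = 120
b_1 = 92
c_1 = 60
s_2 = 76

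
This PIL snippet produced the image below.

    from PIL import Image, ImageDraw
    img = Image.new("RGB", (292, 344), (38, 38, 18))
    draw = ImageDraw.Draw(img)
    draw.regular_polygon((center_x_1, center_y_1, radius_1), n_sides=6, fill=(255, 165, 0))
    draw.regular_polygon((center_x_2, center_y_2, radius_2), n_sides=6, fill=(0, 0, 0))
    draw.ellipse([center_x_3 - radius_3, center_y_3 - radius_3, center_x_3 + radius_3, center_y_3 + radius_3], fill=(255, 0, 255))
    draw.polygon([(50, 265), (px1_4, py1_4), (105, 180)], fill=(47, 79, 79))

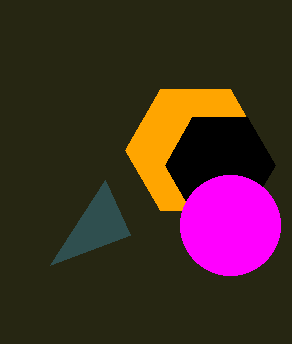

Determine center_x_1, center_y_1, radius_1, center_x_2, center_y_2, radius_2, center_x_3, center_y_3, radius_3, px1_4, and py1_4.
center_x_1 = 195, center_y_1 = 150, radius_1 = 70, center_x_2 = 220, center_y_2 = 165, radius_2 = 55, center_x_3 = 230, center_y_3 = 225, radius_3 = 50, px1_4 = 130, py1_4 = 235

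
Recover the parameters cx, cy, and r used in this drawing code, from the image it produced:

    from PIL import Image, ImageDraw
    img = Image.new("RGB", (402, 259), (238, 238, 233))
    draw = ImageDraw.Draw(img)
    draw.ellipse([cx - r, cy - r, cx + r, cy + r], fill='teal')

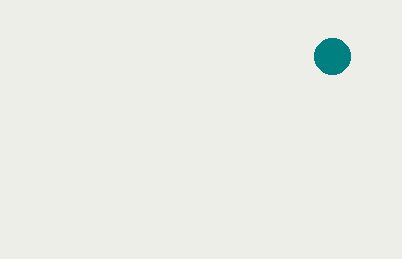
cx = 332; cy = 56; r = 18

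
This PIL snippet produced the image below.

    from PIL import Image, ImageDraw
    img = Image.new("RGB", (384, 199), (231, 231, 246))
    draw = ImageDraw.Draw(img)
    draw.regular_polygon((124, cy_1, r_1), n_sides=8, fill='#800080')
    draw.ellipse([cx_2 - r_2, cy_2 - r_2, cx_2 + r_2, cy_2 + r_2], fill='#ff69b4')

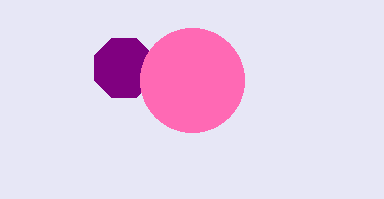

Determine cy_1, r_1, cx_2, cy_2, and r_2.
cy_1 = 68
r_1 = 32
cx_2 = 192
cy_2 = 80
r_2 = 52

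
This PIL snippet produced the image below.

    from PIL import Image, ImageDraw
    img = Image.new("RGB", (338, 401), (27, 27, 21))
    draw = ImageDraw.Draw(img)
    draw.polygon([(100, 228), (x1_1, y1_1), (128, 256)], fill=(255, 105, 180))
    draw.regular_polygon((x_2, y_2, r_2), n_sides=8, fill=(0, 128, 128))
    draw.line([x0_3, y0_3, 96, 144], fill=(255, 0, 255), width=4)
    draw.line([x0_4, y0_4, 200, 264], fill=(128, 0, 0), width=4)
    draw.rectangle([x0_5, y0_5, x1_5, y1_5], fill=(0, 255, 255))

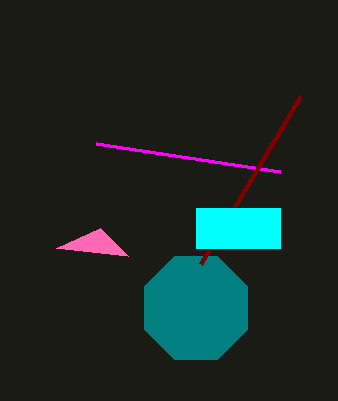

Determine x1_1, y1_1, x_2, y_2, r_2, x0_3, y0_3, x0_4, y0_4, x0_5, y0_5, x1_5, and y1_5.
x1_1 = 56
y1_1 = 248
x_2 = 196
y_2 = 308
r_2 = 56
x0_3 = 280
y0_3 = 172
x0_4 = 300
y0_4 = 96
x0_5 = 196
y0_5 = 208
x1_5 = 280
y1_5 = 248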